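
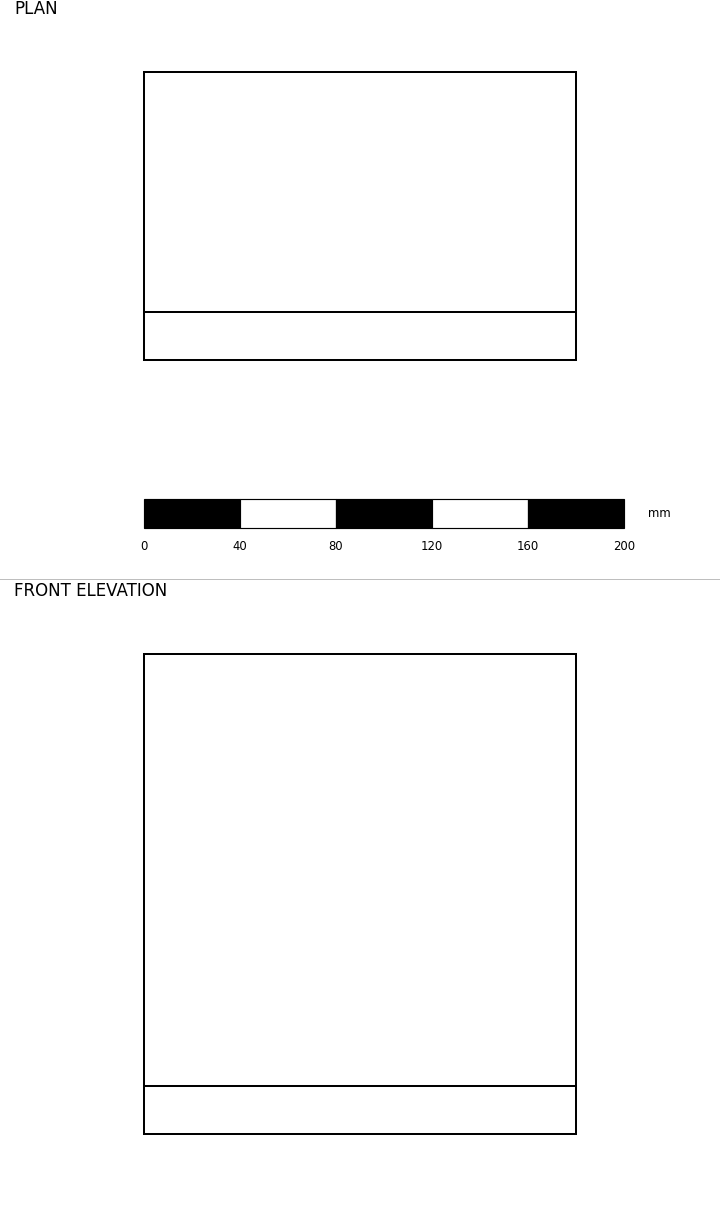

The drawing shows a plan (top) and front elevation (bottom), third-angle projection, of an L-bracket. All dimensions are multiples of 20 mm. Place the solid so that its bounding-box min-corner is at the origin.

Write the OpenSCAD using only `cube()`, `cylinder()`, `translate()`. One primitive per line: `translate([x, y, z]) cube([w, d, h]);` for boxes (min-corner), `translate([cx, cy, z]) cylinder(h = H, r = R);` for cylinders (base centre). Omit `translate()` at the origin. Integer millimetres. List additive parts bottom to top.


cube([180, 120, 20]);
translate([0, 0, 20]) cube([180, 20, 180]);


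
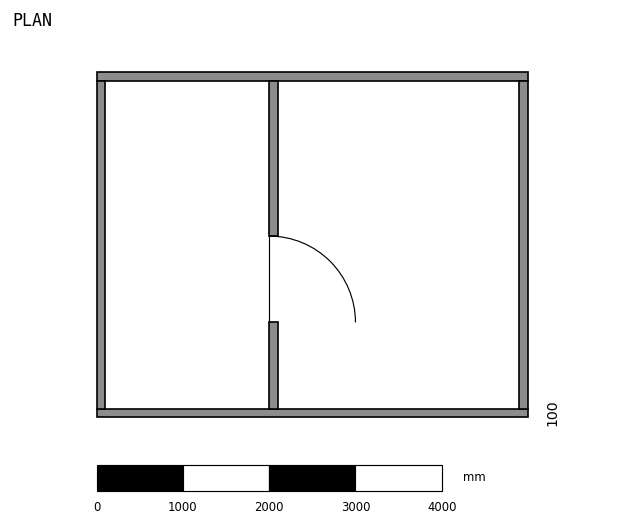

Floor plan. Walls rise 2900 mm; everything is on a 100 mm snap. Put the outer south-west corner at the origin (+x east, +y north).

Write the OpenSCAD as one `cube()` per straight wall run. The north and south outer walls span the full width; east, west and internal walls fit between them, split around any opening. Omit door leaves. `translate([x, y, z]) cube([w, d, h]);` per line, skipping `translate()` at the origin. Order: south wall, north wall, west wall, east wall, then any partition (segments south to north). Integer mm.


cube([5000, 100, 2900]);
translate([0, 3900, 0]) cube([5000, 100, 2900]);
translate([0, 100, 0]) cube([100, 3800, 2900]);
translate([4900, 100, 0]) cube([100, 3800, 2900]);
translate([2000, 100, 0]) cube([100, 1000, 2900]);
translate([2000, 2100, 0]) cube([100, 1800, 2900]);


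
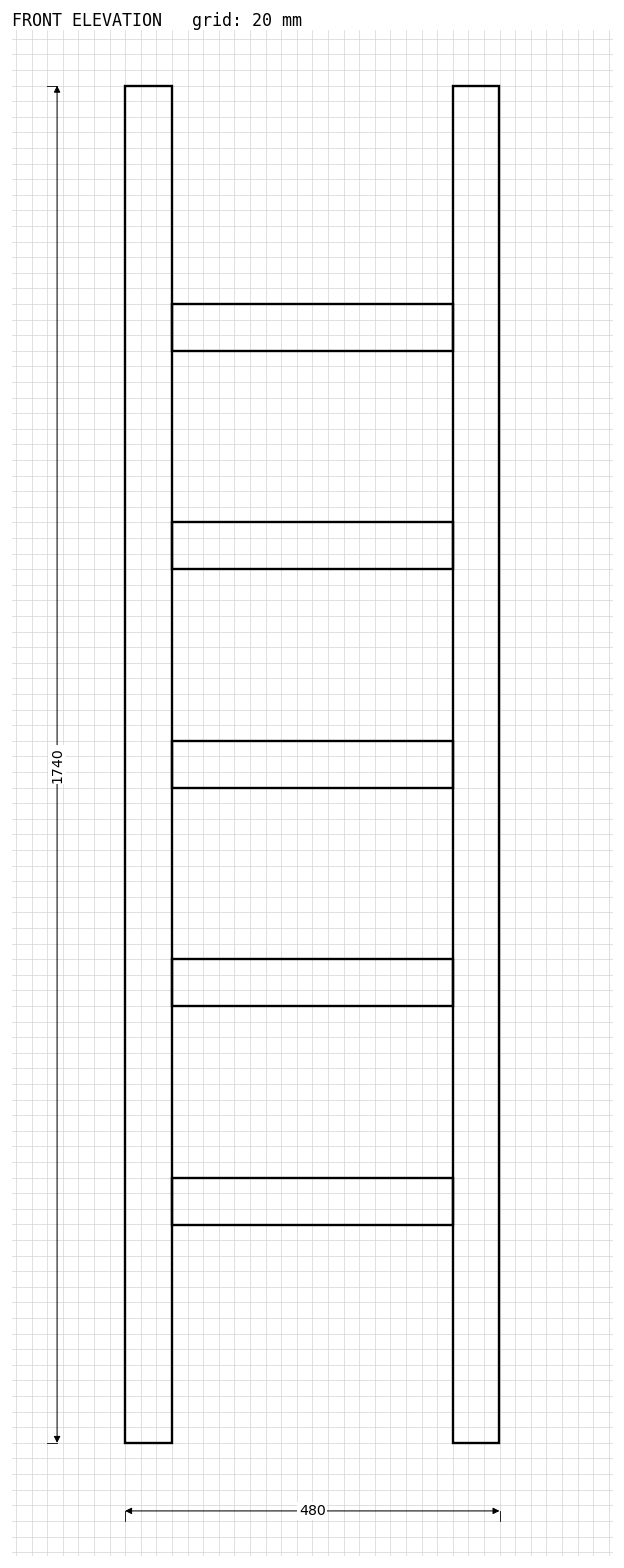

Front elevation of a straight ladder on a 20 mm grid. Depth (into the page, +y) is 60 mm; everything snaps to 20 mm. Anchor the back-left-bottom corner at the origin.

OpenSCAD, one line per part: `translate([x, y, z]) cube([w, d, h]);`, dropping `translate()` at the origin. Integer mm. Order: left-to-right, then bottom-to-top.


cube([60, 60, 1740]);
translate([60, 0, 280]) cube([360, 60, 60]);
translate([60, 0, 560]) cube([360, 60, 60]);
translate([60, 0, 840]) cube([360, 60, 60]);
translate([60, 0, 1120]) cube([360, 60, 60]);
translate([60, 0, 1400]) cube([360, 60, 60]);
translate([420, 0, 0]) cube([60, 60, 1740]);


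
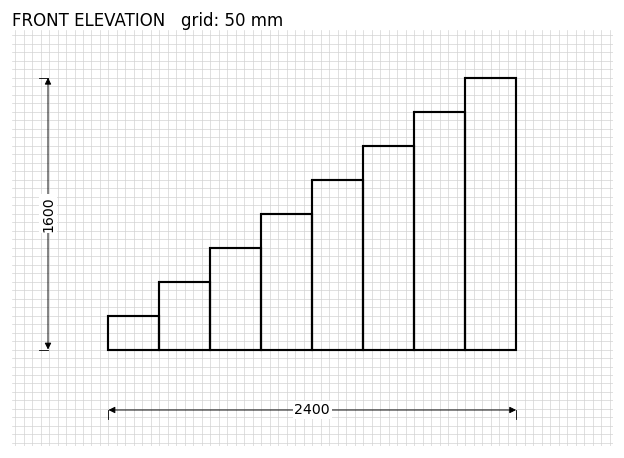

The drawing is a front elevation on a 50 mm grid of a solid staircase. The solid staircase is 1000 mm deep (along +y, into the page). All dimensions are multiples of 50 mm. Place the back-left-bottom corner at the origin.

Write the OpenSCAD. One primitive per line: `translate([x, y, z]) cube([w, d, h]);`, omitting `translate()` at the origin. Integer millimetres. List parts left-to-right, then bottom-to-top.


cube([300, 1000, 200]);
translate([300, 0, 0]) cube([300, 1000, 400]);
translate([600, 0, 0]) cube([300, 1000, 600]);
translate([900, 0, 0]) cube([300, 1000, 800]);
translate([1200, 0, 0]) cube([300, 1000, 1000]);
translate([1500, 0, 0]) cube([300, 1000, 1200]);
translate([1800, 0, 0]) cube([300, 1000, 1400]);
translate([2100, 0, 0]) cube([300, 1000, 1600]);


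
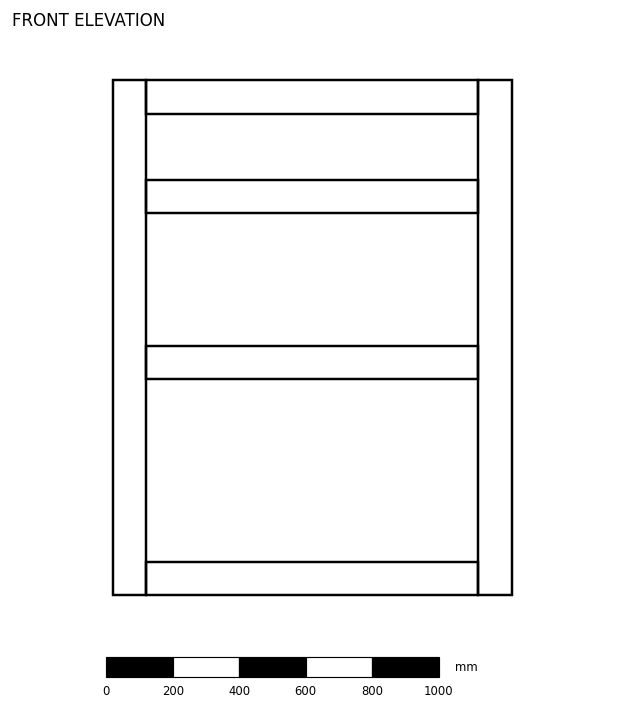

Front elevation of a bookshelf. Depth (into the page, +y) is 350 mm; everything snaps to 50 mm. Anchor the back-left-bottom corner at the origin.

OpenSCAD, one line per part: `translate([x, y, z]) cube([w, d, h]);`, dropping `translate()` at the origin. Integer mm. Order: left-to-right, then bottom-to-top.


cube([100, 350, 1550]);
translate([100, 0, 0]) cube([1000, 350, 100]);
translate([100, 0, 650]) cube([1000, 350, 100]);
translate([100, 0, 1150]) cube([1000, 350, 100]);
translate([100, 0, 1450]) cube([1000, 350, 100]);
translate([1100, 0, 0]) cube([100, 350, 1550]);


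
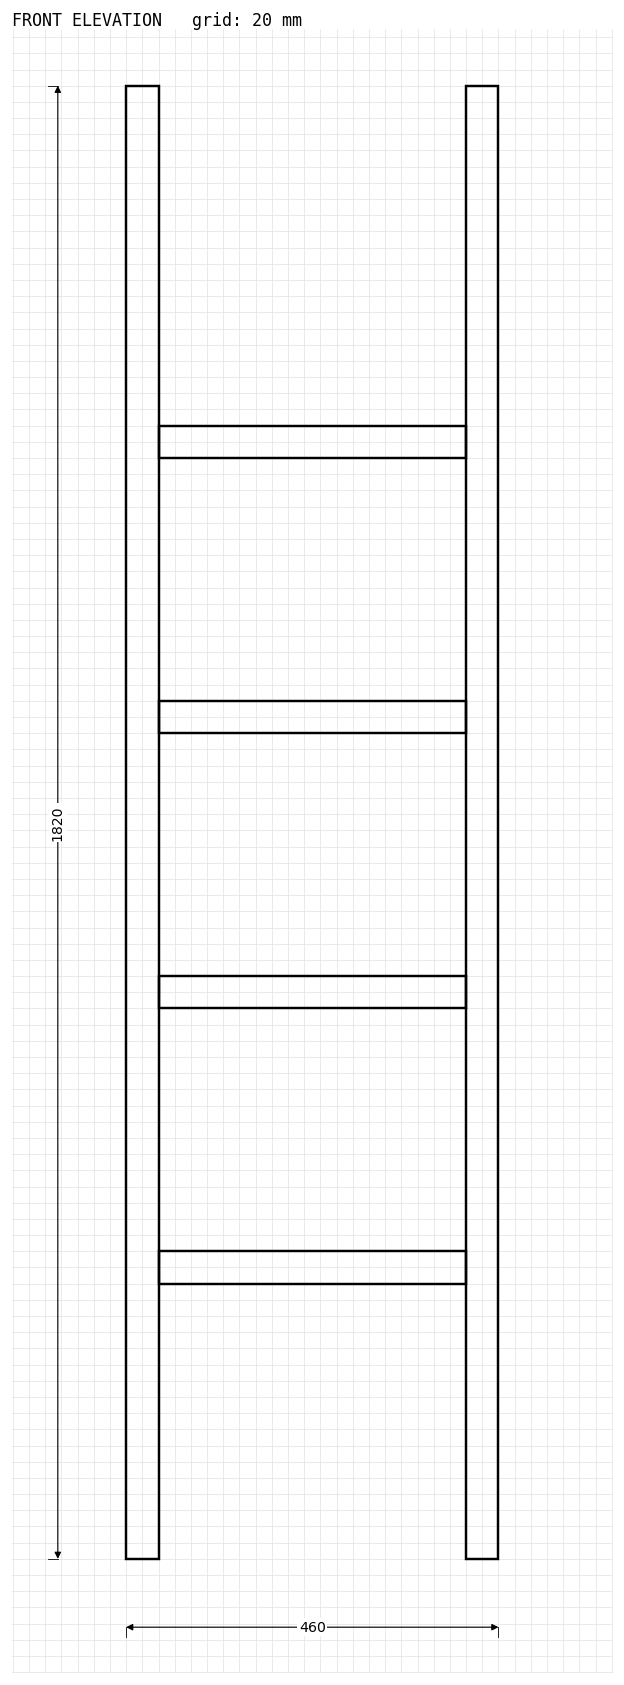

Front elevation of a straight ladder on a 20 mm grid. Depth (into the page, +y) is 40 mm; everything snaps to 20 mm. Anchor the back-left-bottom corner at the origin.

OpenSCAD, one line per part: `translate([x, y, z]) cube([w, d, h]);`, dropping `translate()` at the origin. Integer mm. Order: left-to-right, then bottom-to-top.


cube([40, 40, 1820]);
translate([40, 0, 340]) cube([380, 40, 40]);
translate([40, 0, 680]) cube([380, 40, 40]);
translate([40, 0, 1020]) cube([380, 40, 40]);
translate([40, 0, 1360]) cube([380, 40, 40]);
translate([420, 0, 0]) cube([40, 40, 1820]);


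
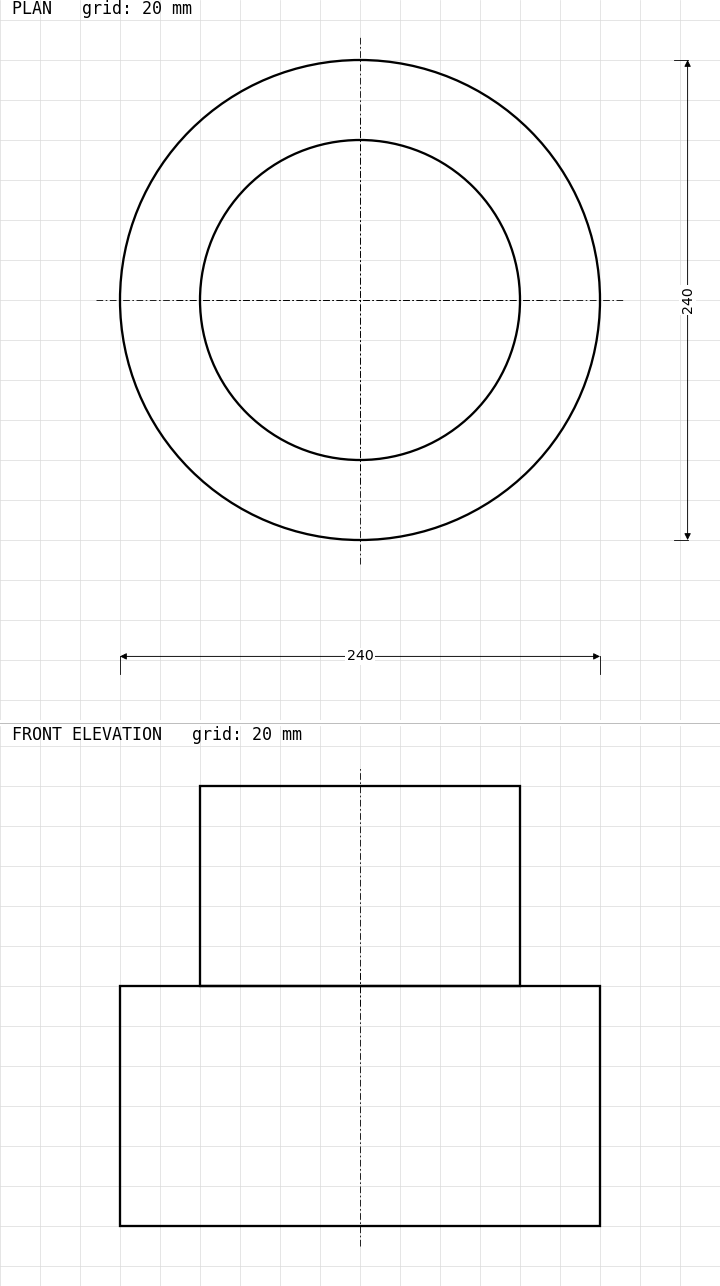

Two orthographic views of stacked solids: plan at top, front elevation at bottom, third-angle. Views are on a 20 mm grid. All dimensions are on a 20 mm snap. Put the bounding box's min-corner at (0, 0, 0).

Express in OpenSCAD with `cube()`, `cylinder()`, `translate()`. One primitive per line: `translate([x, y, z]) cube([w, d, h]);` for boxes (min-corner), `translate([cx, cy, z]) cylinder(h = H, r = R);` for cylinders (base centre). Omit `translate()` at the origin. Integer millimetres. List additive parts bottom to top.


translate([120, 120, 0]) cylinder(h = 120, r = 120);
translate([120, 120, 120]) cylinder(h = 100, r = 80);


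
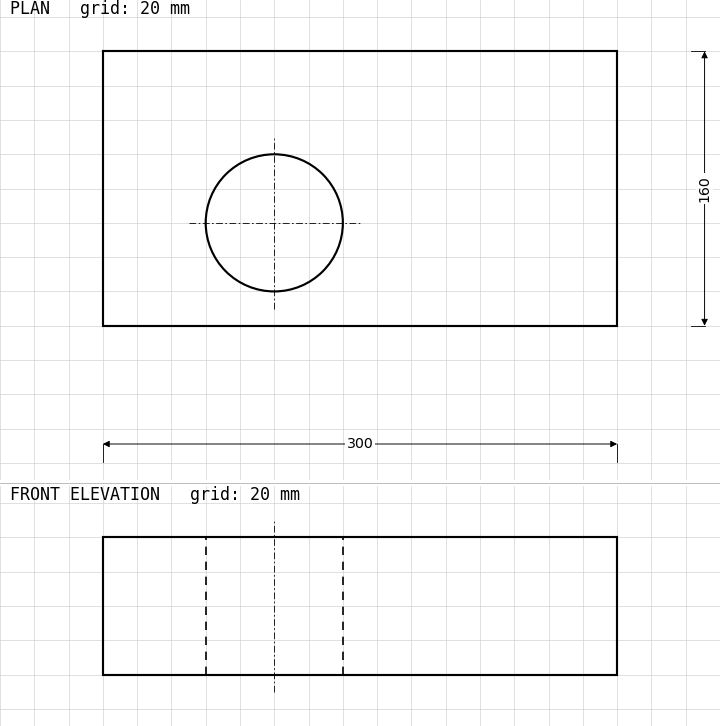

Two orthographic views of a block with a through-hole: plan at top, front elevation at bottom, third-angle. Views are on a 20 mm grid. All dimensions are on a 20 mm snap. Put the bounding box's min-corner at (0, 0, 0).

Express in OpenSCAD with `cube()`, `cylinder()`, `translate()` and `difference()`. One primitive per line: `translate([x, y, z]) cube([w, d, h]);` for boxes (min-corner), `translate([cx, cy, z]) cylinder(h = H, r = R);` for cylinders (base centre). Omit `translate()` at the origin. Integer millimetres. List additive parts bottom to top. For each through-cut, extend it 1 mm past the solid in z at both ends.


difference() {
  cube([300, 160, 80]);
  translate([100, 60, -1]) cylinder(h = 82, r = 40);
}


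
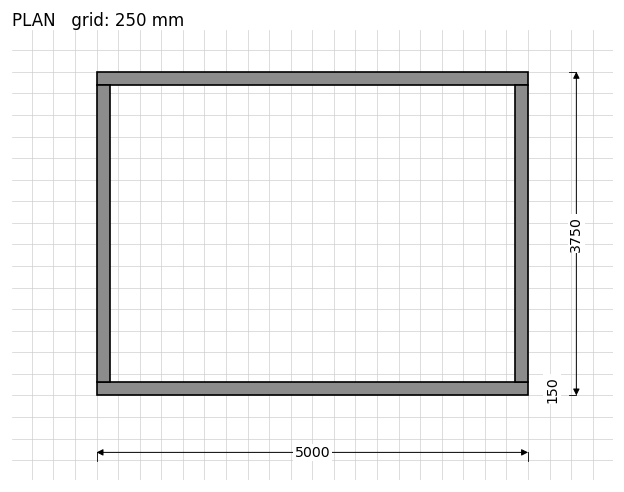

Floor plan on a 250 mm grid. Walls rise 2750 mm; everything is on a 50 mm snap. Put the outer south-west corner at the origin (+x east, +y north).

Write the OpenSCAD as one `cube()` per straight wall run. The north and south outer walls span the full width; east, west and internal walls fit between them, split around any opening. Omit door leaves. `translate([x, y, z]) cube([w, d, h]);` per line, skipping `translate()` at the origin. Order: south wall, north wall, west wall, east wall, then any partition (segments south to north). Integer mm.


cube([5000, 150, 2750]);
translate([0, 3600, 0]) cube([5000, 150, 2750]);
translate([0, 150, 0]) cube([150, 3450, 2750]);
translate([4850, 150, 0]) cube([150, 3450, 2750]);


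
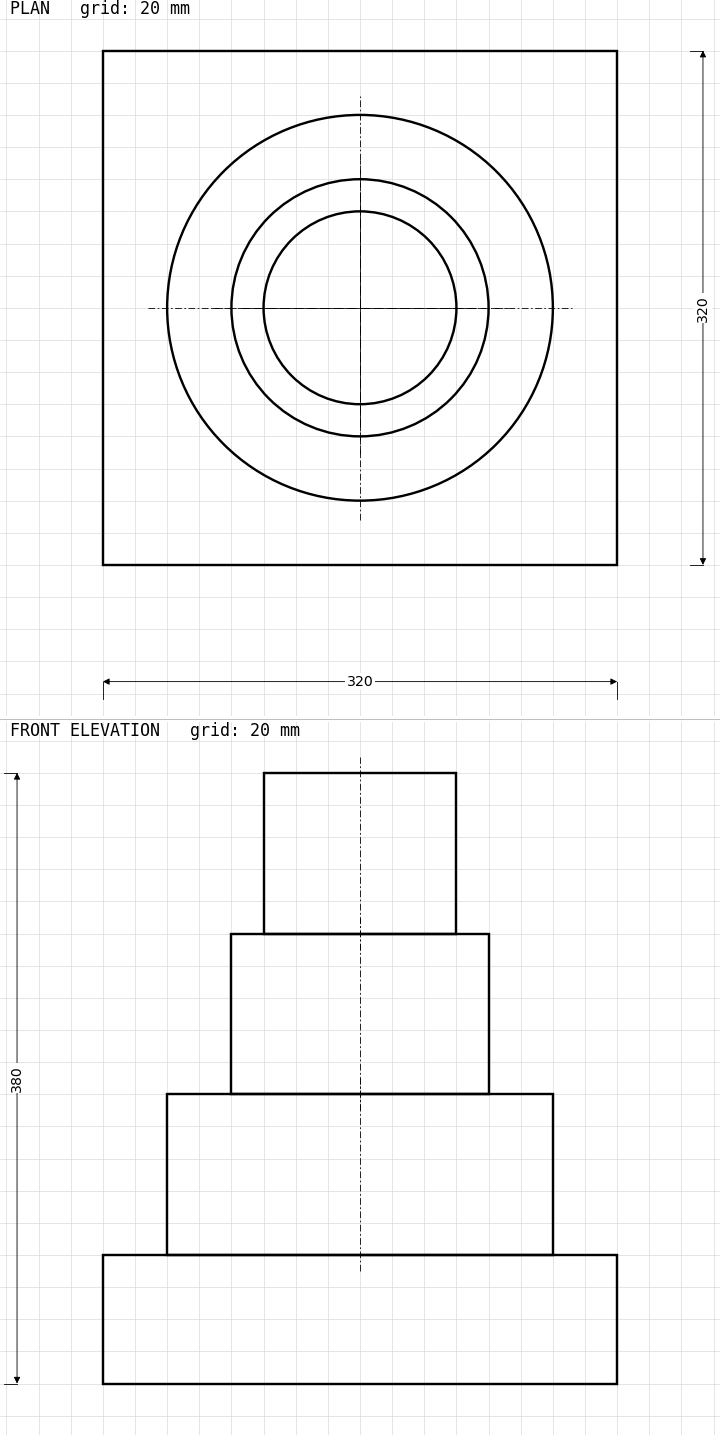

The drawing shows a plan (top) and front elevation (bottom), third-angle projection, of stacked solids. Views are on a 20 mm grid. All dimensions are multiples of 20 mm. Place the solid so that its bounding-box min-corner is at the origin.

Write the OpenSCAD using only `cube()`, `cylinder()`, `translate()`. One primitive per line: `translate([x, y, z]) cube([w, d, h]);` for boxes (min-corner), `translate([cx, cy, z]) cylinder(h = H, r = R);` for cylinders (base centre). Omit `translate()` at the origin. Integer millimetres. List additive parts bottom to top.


cube([320, 320, 80]);
translate([160, 160, 80]) cylinder(h = 100, r = 120);
translate([160, 160, 180]) cylinder(h = 100, r = 80);
translate([160, 160, 280]) cylinder(h = 100, r = 60);


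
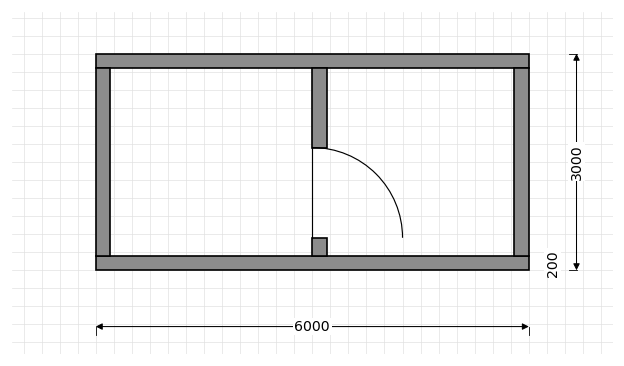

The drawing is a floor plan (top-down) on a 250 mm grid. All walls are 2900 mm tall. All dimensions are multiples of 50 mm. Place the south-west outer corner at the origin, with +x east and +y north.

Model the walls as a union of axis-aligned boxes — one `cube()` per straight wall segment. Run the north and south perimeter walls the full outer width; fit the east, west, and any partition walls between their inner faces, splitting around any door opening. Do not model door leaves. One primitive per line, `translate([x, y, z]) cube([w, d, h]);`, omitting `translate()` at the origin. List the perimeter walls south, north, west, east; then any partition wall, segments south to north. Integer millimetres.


cube([6000, 200, 2900]);
translate([0, 2800, 0]) cube([6000, 200, 2900]);
translate([0, 200, 0]) cube([200, 2600, 2900]);
translate([5800, 200, 0]) cube([200, 2600, 2900]);
translate([3000, 200, 0]) cube([200, 250, 2900]);
translate([3000, 1700, 0]) cube([200, 1100, 2900]);


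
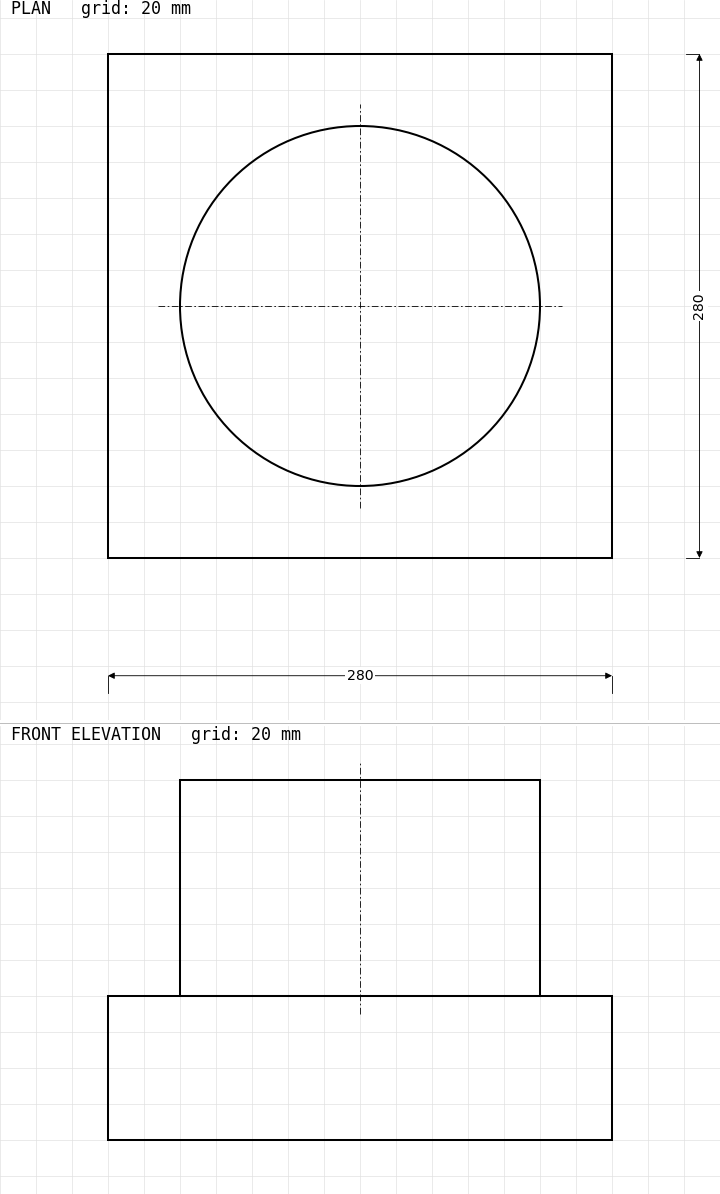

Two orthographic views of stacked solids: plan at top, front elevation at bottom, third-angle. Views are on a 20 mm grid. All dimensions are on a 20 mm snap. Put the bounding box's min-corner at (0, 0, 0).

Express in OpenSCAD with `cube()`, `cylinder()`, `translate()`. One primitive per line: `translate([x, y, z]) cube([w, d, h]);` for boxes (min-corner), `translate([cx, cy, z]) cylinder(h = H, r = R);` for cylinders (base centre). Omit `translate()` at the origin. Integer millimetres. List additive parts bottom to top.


cube([280, 280, 80]);
translate([140, 140, 80]) cylinder(h = 120, r = 100);


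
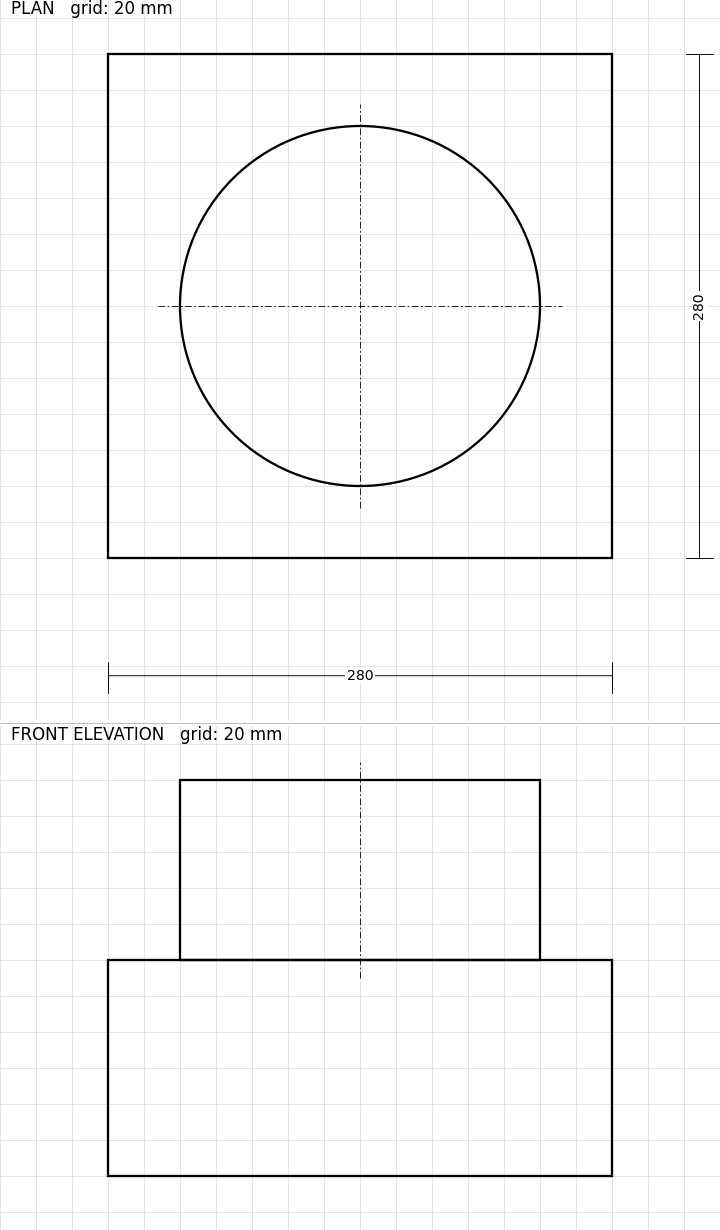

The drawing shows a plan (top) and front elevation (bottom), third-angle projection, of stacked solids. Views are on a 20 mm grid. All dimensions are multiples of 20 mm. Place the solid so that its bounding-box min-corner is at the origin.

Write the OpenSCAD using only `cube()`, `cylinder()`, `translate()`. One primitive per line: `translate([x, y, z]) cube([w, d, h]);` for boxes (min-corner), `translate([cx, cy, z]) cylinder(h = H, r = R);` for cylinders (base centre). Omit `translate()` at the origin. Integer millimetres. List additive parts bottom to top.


cube([280, 280, 120]);
translate([140, 140, 120]) cylinder(h = 100, r = 100);


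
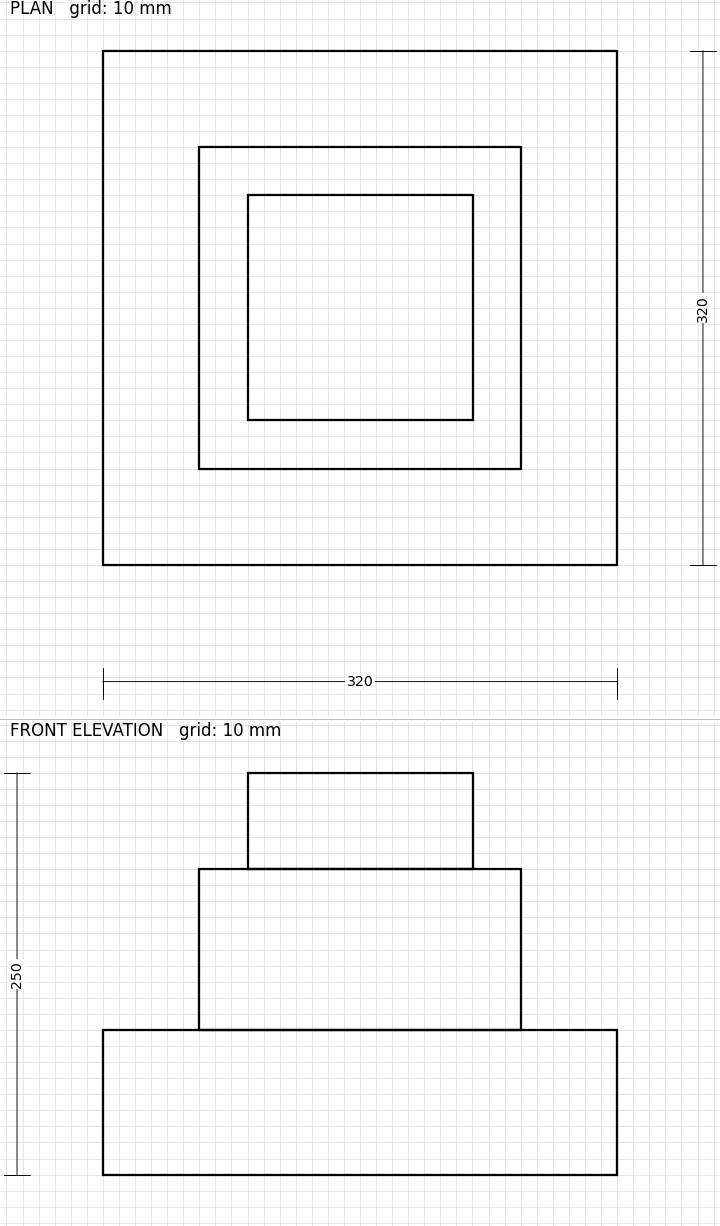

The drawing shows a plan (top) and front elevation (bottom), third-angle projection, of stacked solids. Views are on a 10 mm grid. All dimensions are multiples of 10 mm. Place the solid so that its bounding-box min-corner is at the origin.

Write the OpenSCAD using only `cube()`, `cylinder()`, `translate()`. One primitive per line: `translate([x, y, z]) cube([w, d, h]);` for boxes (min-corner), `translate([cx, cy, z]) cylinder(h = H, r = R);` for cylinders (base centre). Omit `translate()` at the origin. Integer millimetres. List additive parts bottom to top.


cube([320, 320, 90]);
translate([60, 60, 90]) cube([200, 200, 100]);
translate([90, 90, 190]) cube([140, 140, 60]);


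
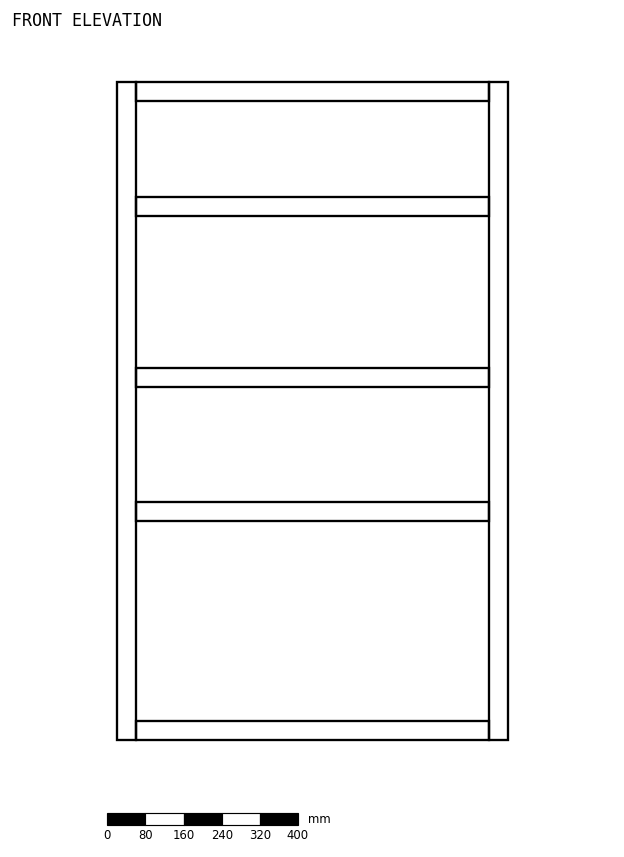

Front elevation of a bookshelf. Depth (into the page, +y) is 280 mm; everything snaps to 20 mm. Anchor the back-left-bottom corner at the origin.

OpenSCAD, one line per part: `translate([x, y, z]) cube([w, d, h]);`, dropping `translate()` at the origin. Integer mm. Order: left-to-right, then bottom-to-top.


cube([40, 280, 1380]);
translate([40, 0, 0]) cube([740, 280, 40]);
translate([40, 0, 460]) cube([740, 280, 40]);
translate([40, 0, 740]) cube([740, 280, 40]);
translate([40, 0, 1100]) cube([740, 280, 40]);
translate([40, 0, 1340]) cube([740, 280, 40]);
translate([780, 0, 0]) cube([40, 280, 1380]);


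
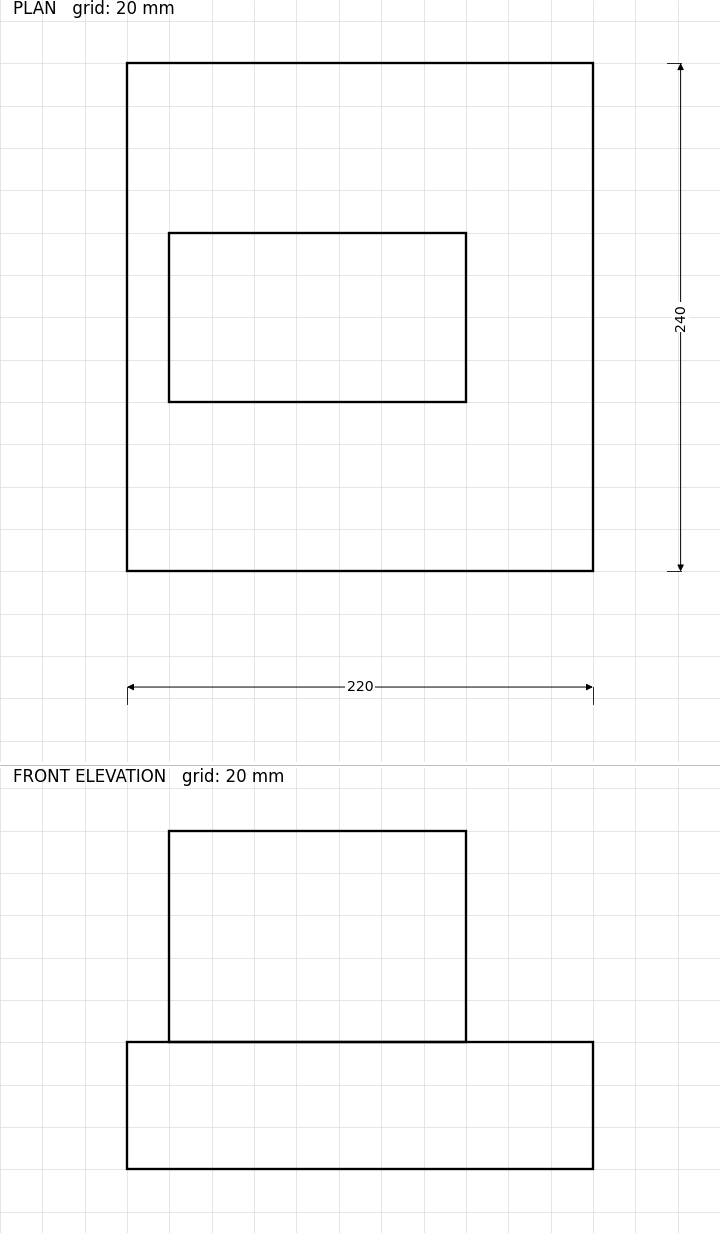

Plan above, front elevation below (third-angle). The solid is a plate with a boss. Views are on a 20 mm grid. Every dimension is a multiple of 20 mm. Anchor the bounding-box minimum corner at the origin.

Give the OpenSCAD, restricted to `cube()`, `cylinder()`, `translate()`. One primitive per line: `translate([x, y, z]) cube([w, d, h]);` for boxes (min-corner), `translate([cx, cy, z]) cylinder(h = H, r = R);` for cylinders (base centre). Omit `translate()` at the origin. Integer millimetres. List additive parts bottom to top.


cube([220, 240, 60]);
translate([20, 80, 60]) cube([140, 80, 100]);


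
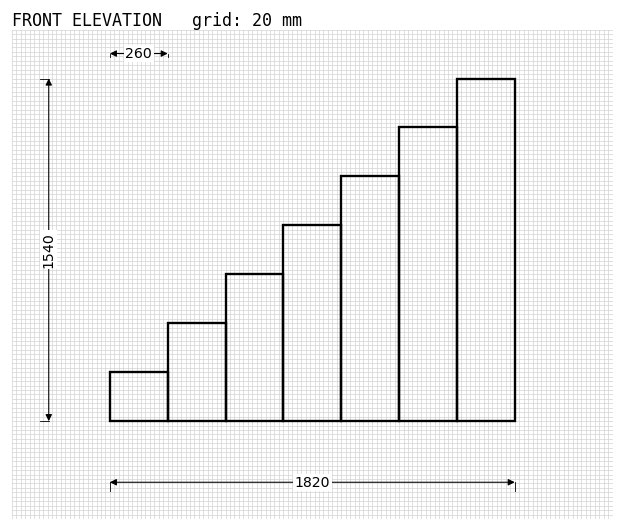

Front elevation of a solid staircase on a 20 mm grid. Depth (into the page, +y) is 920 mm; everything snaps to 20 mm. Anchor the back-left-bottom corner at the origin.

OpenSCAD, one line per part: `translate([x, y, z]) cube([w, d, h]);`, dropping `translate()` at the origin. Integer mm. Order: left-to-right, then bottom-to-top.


cube([260, 920, 220]);
translate([260, 0, 0]) cube([260, 920, 440]);
translate([520, 0, 0]) cube([260, 920, 660]);
translate([780, 0, 0]) cube([260, 920, 880]);
translate([1040, 0, 0]) cube([260, 920, 1100]);
translate([1300, 0, 0]) cube([260, 920, 1320]);
translate([1560, 0, 0]) cube([260, 920, 1540]);


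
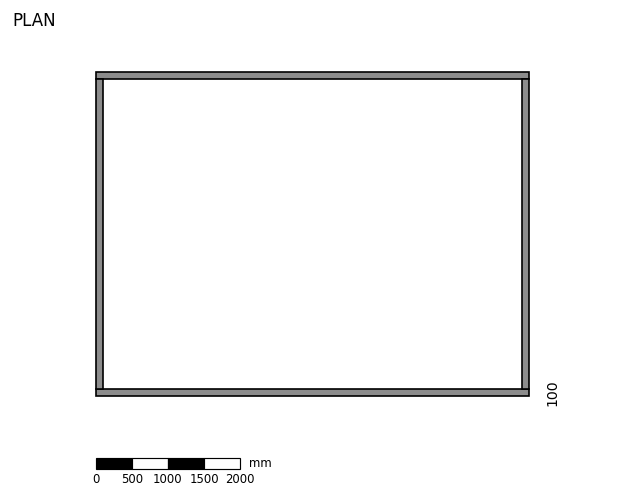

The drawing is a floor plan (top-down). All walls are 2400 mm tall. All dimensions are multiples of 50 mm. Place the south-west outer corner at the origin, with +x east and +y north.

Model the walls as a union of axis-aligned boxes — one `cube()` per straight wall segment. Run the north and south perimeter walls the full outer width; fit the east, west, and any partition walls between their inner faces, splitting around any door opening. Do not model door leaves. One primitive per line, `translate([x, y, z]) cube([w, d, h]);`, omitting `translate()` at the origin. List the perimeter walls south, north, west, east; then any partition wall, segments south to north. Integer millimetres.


cube([6000, 100, 2400]);
translate([0, 4400, 0]) cube([6000, 100, 2400]);
translate([0, 100, 0]) cube([100, 4300, 2400]);
translate([5900, 100, 0]) cube([100, 4300, 2400]);


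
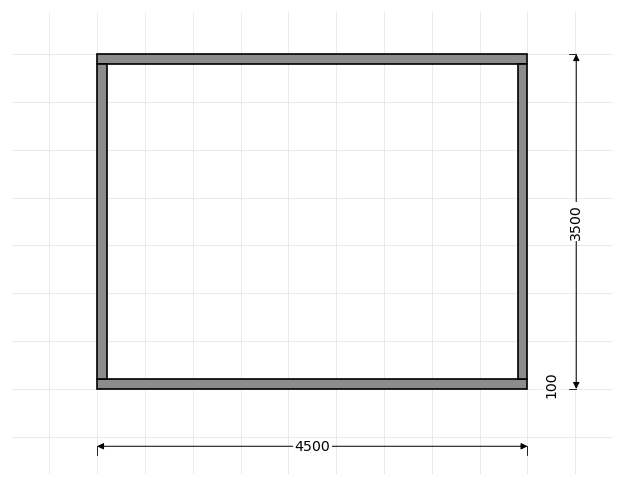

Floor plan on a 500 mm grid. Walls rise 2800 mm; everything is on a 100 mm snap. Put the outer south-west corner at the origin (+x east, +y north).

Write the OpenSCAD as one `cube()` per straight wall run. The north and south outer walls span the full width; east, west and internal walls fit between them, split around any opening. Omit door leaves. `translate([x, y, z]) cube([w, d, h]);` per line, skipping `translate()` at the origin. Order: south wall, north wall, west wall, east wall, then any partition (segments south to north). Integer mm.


cube([4500, 100, 2800]);
translate([0, 3400, 0]) cube([4500, 100, 2800]);
translate([0, 100, 0]) cube([100, 3300, 2800]);
translate([4400, 100, 0]) cube([100, 3300, 2800]);


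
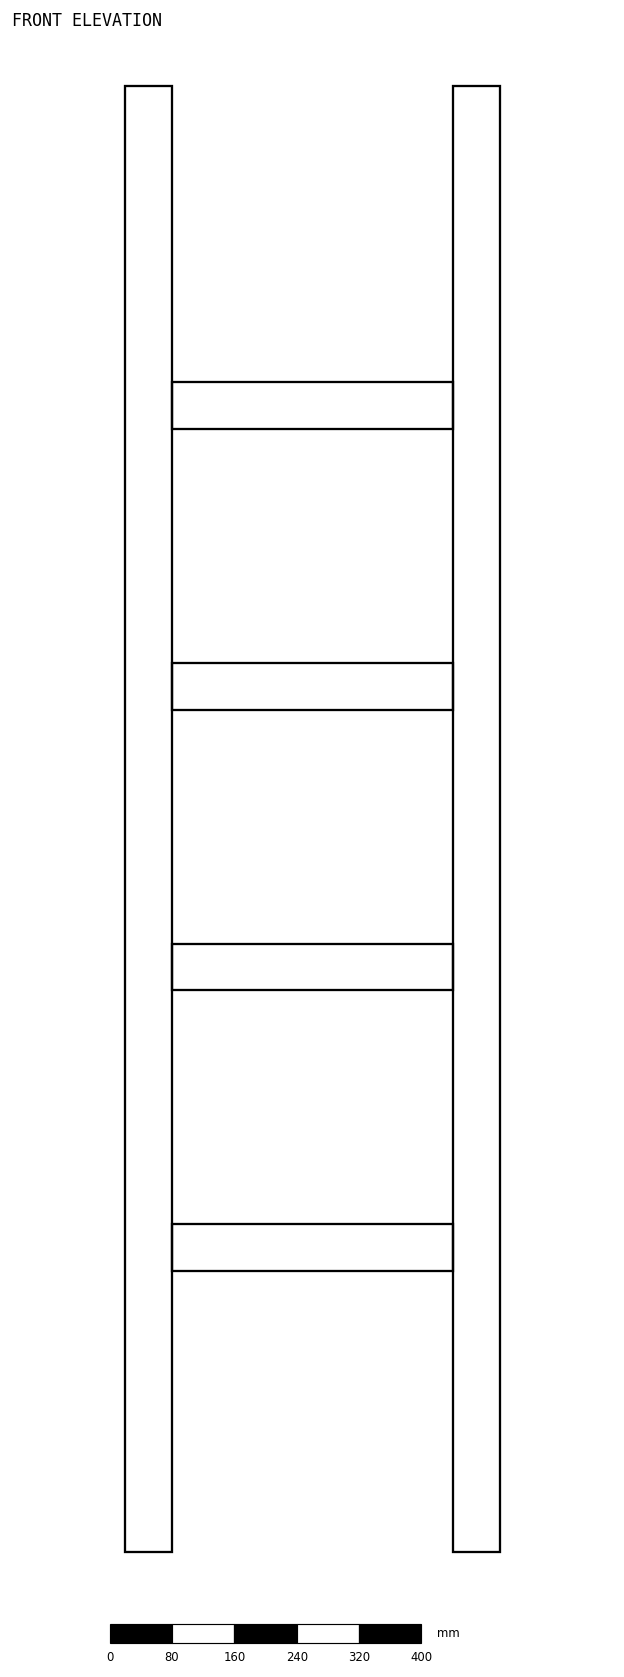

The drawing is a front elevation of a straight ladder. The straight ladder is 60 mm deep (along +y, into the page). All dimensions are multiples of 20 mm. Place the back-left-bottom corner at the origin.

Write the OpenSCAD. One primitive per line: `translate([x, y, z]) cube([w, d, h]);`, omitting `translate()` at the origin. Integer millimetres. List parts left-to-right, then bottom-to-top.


cube([60, 60, 1880]);
translate([60, 0, 360]) cube([360, 60, 60]);
translate([60, 0, 720]) cube([360, 60, 60]);
translate([60, 0, 1080]) cube([360, 60, 60]);
translate([60, 0, 1440]) cube([360, 60, 60]);
translate([420, 0, 0]) cube([60, 60, 1880]);


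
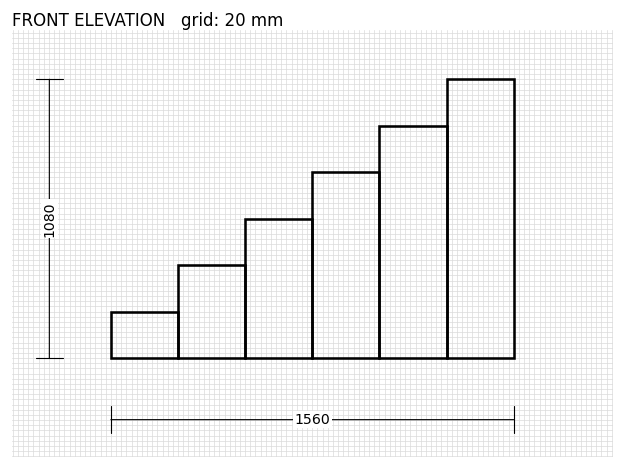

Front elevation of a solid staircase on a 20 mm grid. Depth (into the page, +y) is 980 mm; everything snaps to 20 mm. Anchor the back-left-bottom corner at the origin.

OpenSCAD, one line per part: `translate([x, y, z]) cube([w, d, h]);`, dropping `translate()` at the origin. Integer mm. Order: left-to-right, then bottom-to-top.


cube([260, 980, 180]);
translate([260, 0, 0]) cube([260, 980, 360]);
translate([520, 0, 0]) cube([260, 980, 540]);
translate([780, 0, 0]) cube([260, 980, 720]);
translate([1040, 0, 0]) cube([260, 980, 900]);
translate([1300, 0, 0]) cube([260, 980, 1080]);


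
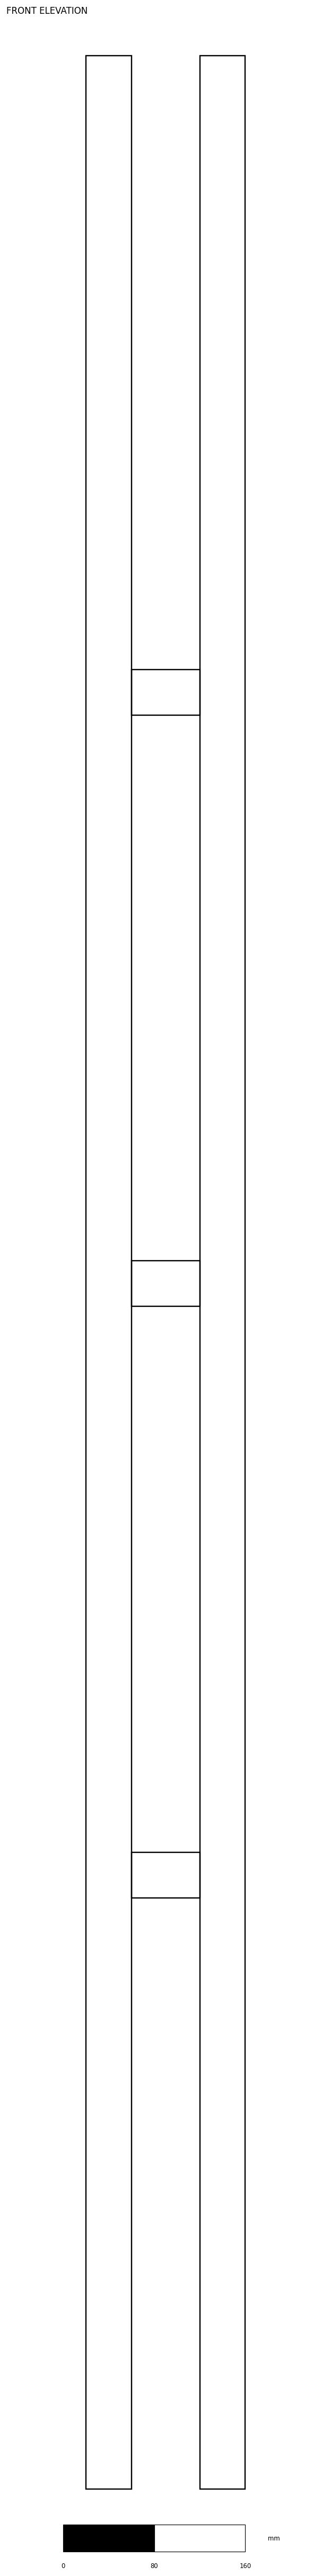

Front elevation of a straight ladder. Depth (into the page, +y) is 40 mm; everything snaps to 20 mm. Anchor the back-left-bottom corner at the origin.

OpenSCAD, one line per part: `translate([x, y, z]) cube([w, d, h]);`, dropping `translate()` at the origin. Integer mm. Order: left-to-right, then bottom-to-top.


cube([40, 40, 2140]);
translate([40, 0, 520]) cube([60, 40, 40]);
translate([40, 0, 1040]) cube([60, 40, 40]);
translate([40, 0, 1560]) cube([60, 40, 40]);
translate([100, 0, 0]) cube([40, 40, 2140]);


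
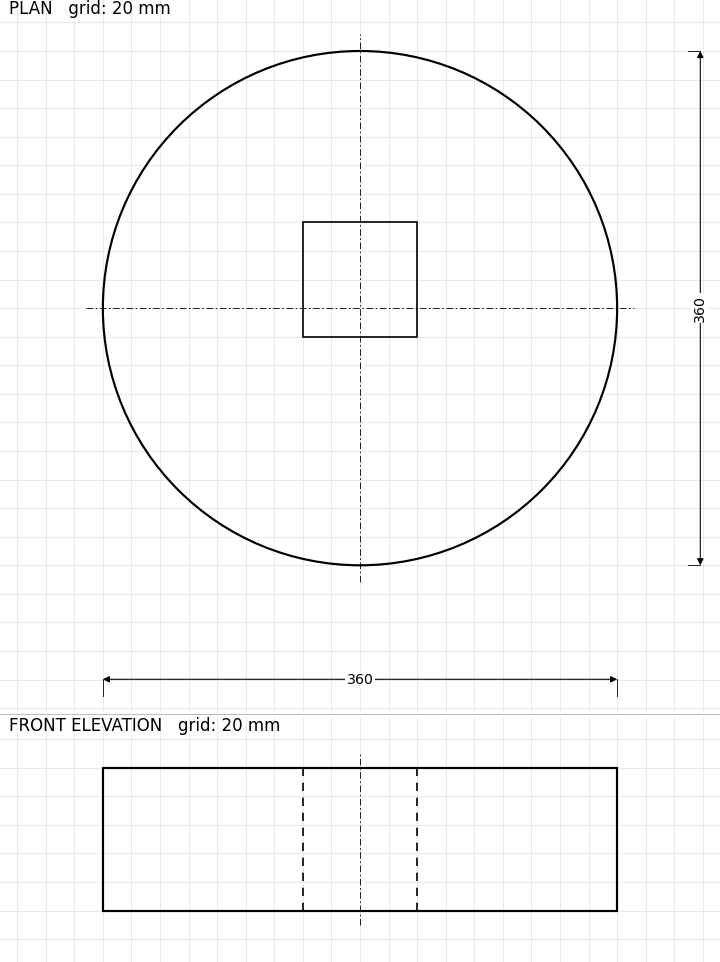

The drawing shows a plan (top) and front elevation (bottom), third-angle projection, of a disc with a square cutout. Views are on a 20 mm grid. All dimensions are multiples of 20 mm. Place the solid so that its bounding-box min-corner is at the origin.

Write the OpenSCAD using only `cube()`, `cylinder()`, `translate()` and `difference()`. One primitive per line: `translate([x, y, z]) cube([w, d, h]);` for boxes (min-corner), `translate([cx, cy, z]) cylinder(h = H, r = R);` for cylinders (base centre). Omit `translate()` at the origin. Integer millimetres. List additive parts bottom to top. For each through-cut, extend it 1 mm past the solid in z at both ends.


difference() {
  translate([180, 180, 0]) cylinder(h = 100, r = 180);
  translate([140, 160, -1]) cube([80, 80, 102]);
}


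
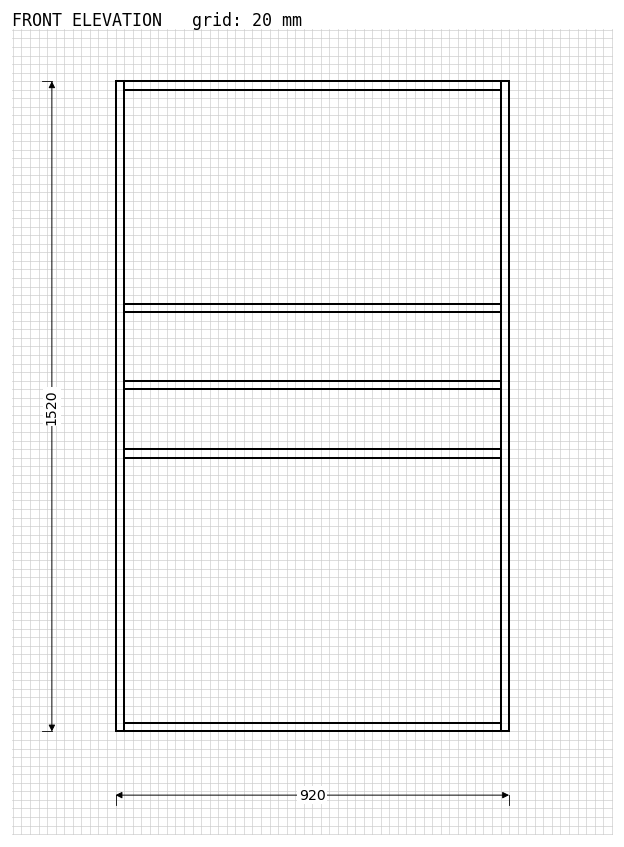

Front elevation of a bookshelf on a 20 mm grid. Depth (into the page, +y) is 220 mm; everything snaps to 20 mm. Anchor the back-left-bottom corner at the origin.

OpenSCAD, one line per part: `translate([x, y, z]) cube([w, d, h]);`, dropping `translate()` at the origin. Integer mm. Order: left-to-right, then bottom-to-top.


cube([20, 220, 1520]);
translate([20, 0, 0]) cube([880, 220, 20]);
translate([20, 0, 640]) cube([880, 220, 20]);
translate([20, 0, 800]) cube([880, 220, 20]);
translate([20, 0, 980]) cube([880, 220, 20]);
translate([20, 0, 1500]) cube([880, 220, 20]);
translate([900, 0, 0]) cube([20, 220, 1520]);


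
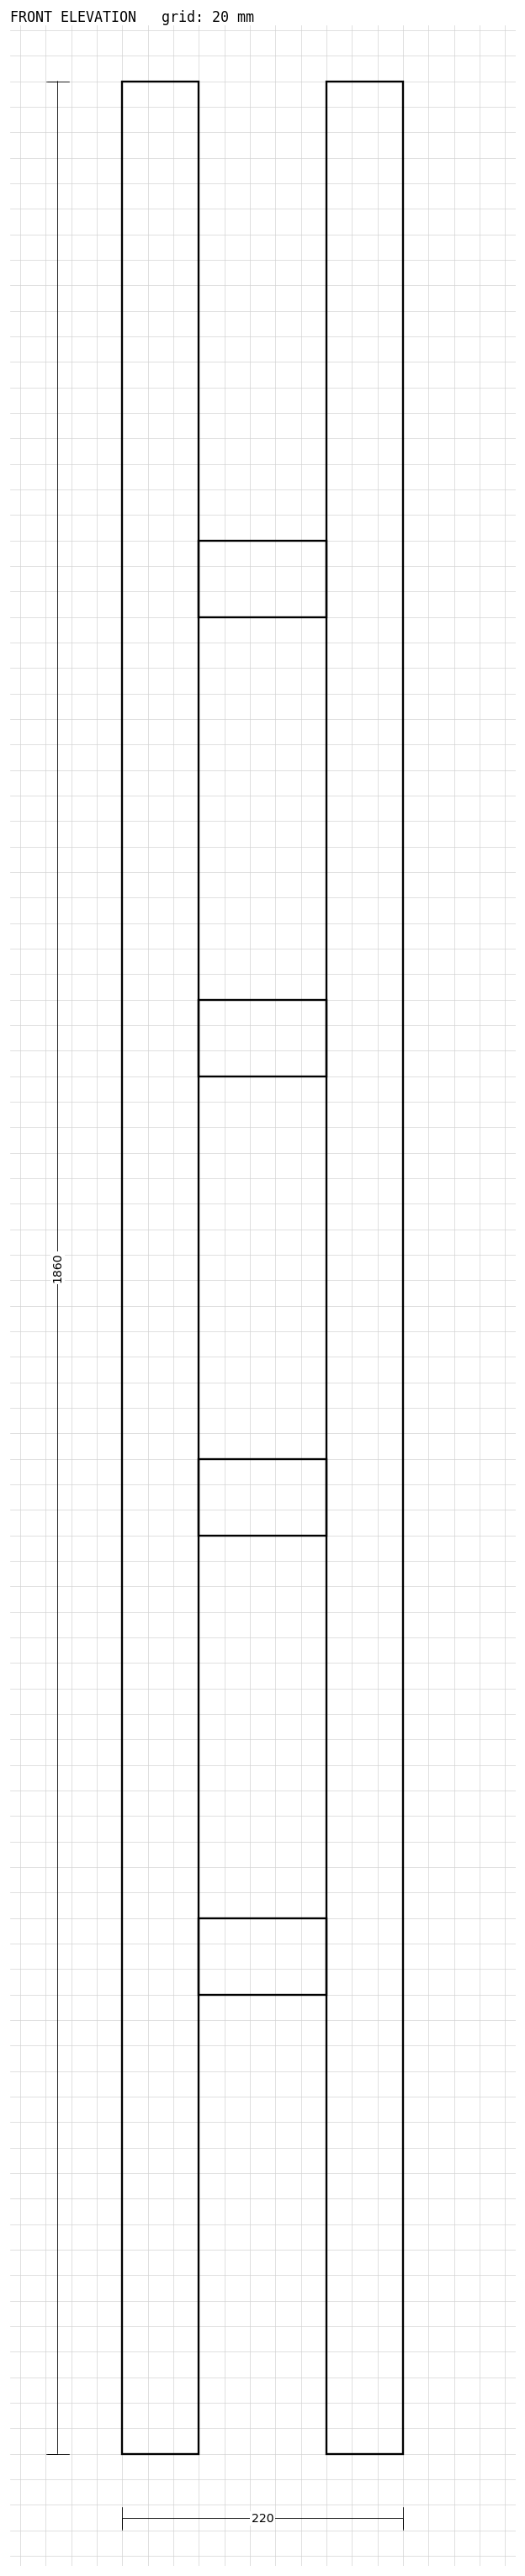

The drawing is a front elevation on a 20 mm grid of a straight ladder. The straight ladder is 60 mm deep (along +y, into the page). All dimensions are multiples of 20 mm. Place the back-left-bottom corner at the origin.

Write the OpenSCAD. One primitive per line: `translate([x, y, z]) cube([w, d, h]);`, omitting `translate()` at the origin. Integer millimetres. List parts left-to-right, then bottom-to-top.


cube([60, 60, 1860]);
translate([60, 0, 360]) cube([100, 60, 60]);
translate([60, 0, 720]) cube([100, 60, 60]);
translate([60, 0, 1080]) cube([100, 60, 60]);
translate([60, 0, 1440]) cube([100, 60, 60]);
translate([160, 0, 0]) cube([60, 60, 1860]);


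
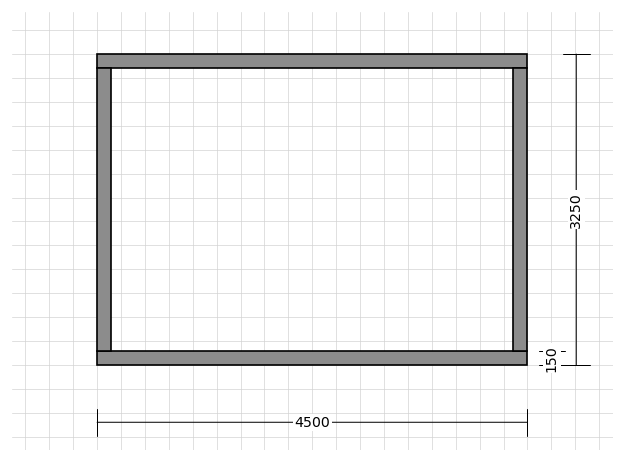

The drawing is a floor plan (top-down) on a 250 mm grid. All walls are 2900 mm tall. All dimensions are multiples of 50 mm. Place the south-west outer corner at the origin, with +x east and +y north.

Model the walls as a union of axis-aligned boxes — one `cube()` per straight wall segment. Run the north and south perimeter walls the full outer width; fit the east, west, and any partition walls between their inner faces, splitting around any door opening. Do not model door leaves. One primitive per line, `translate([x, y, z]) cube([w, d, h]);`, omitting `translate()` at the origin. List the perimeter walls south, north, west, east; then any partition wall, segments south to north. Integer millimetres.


cube([4500, 150, 2900]);
translate([0, 3100, 0]) cube([4500, 150, 2900]);
translate([0, 150, 0]) cube([150, 2950, 2900]);
translate([4350, 150, 0]) cube([150, 2950, 2900]);


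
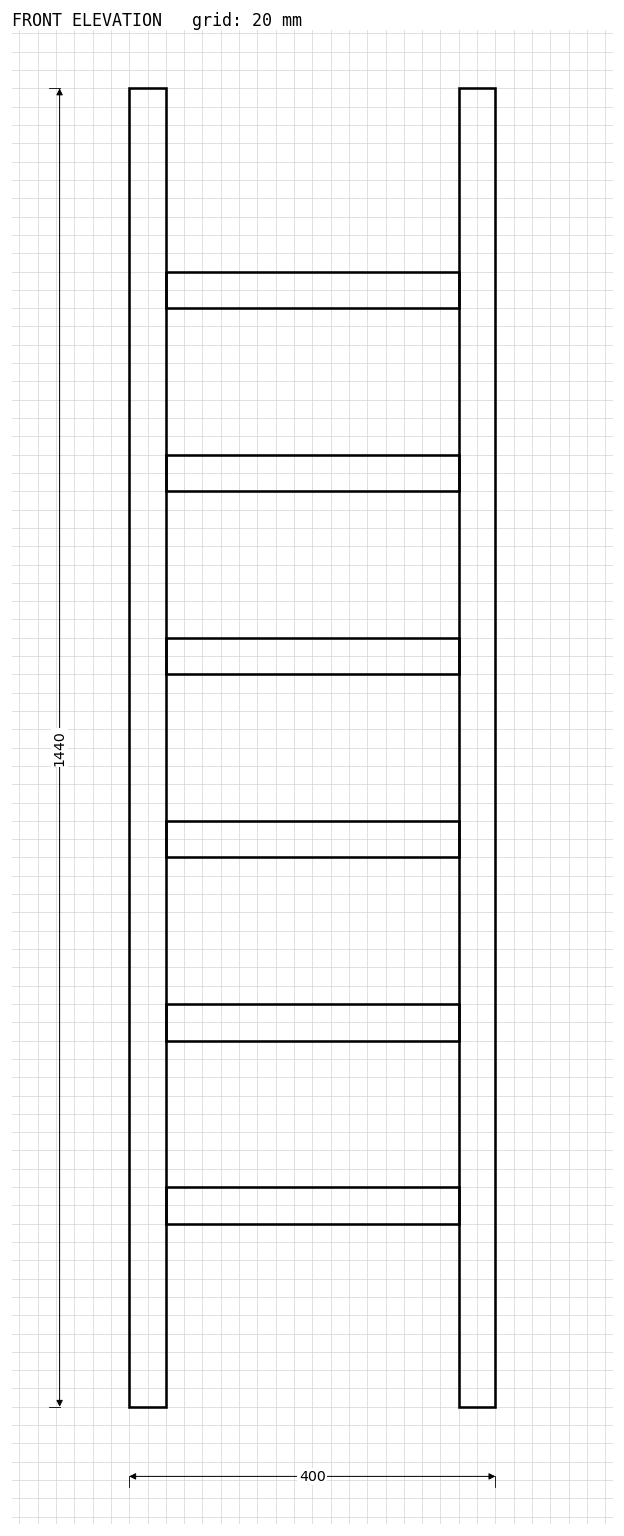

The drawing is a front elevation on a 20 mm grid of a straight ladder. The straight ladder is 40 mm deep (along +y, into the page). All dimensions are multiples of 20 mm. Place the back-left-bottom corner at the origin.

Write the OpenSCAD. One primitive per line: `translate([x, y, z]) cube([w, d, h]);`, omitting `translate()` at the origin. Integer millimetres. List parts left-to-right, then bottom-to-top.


cube([40, 40, 1440]);
translate([40, 0, 200]) cube([320, 40, 40]);
translate([40, 0, 400]) cube([320, 40, 40]);
translate([40, 0, 600]) cube([320, 40, 40]);
translate([40, 0, 800]) cube([320, 40, 40]);
translate([40, 0, 1000]) cube([320, 40, 40]);
translate([40, 0, 1200]) cube([320, 40, 40]);
translate([360, 0, 0]) cube([40, 40, 1440]);


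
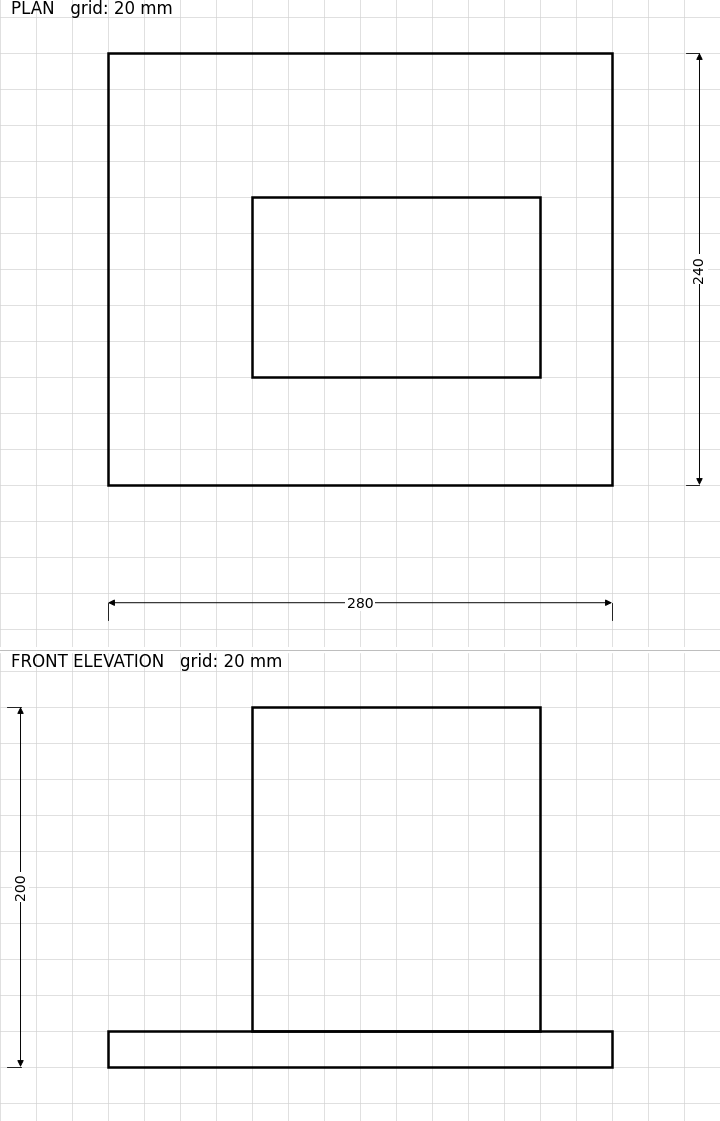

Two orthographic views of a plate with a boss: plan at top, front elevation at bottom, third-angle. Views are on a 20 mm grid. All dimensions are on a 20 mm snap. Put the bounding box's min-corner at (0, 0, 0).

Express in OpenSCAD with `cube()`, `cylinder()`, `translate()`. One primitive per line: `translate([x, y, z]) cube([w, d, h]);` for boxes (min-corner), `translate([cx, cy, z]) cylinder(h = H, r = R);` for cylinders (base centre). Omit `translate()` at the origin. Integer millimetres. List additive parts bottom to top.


cube([280, 240, 20]);
translate([80, 60, 20]) cube([160, 100, 180]);


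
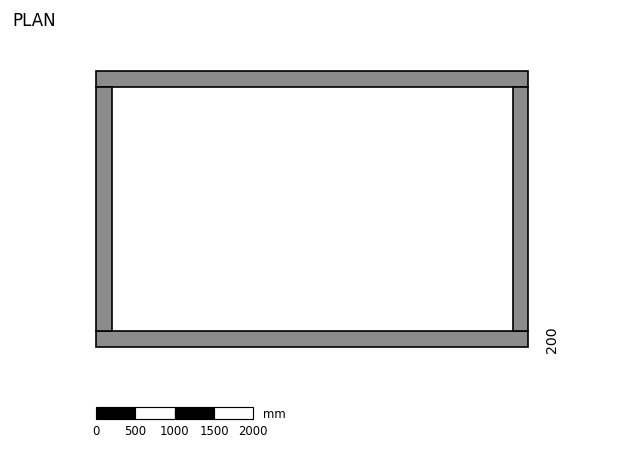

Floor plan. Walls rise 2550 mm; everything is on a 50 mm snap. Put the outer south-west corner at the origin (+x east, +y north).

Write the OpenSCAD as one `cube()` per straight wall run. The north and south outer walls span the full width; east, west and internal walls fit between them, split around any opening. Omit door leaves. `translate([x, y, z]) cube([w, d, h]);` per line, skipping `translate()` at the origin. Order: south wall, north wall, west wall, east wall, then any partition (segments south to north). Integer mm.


cube([5500, 200, 2550]);
translate([0, 3300, 0]) cube([5500, 200, 2550]);
translate([0, 200, 0]) cube([200, 3100, 2550]);
translate([5300, 200, 0]) cube([200, 3100, 2550]);


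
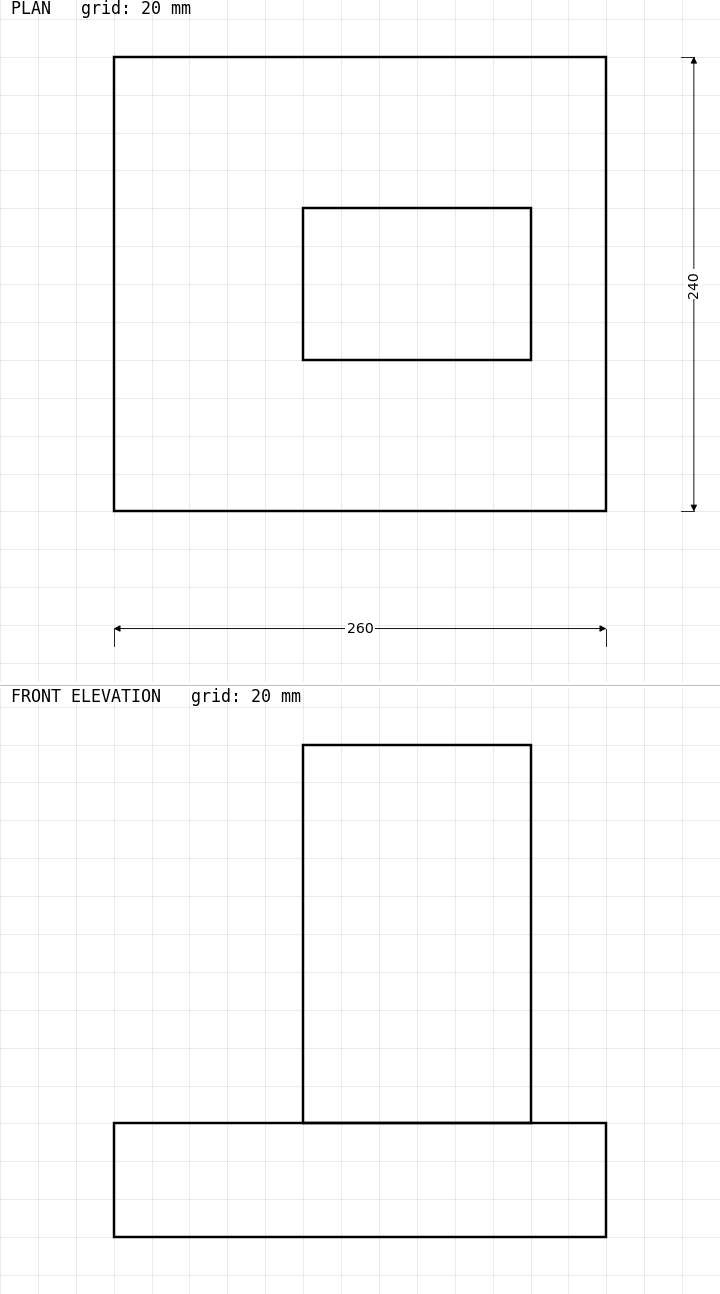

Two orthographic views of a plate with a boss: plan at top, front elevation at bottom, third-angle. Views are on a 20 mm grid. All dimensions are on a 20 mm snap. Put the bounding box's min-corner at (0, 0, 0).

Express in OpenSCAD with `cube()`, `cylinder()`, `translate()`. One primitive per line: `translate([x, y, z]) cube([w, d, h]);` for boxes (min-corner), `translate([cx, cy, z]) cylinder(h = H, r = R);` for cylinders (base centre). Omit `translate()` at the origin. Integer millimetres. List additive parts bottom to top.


cube([260, 240, 60]);
translate([100, 80, 60]) cube([120, 80, 200]);


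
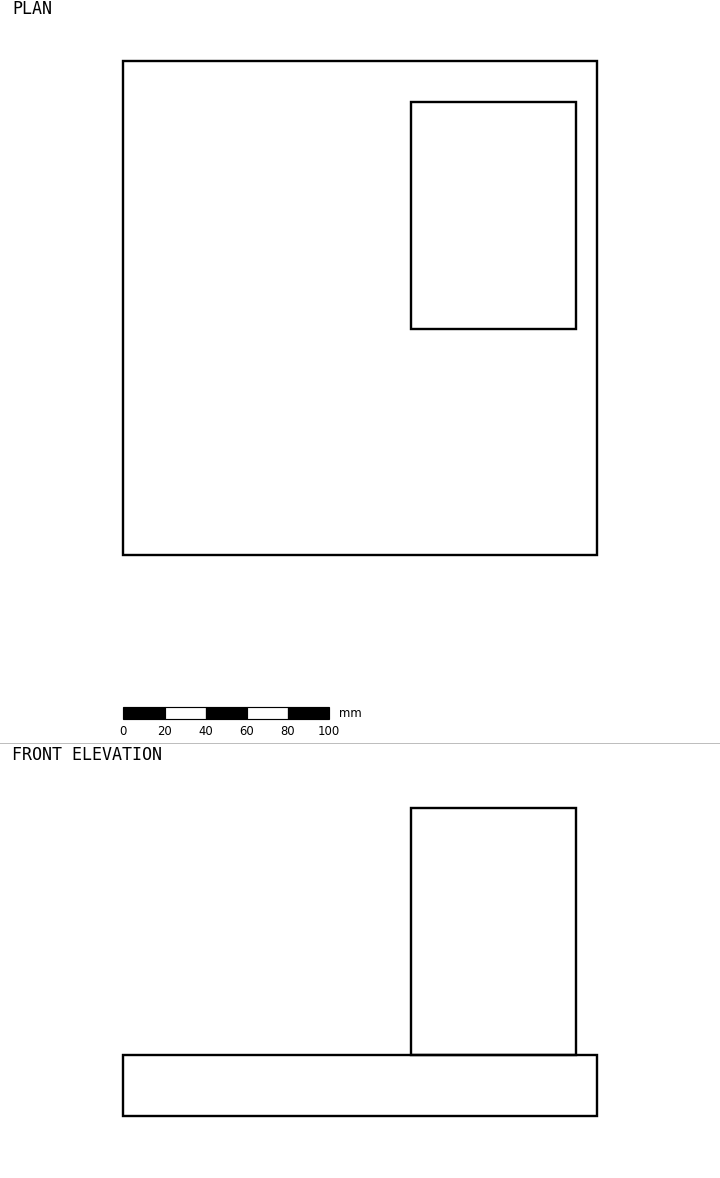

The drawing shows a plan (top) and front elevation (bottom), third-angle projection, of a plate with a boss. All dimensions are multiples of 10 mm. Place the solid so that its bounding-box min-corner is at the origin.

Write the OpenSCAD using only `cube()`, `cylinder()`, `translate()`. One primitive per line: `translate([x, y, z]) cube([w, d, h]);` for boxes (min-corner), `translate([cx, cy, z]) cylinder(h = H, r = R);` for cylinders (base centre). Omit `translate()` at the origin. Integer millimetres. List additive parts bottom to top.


cube([230, 240, 30]);
translate([140, 110, 30]) cube([80, 110, 120]);


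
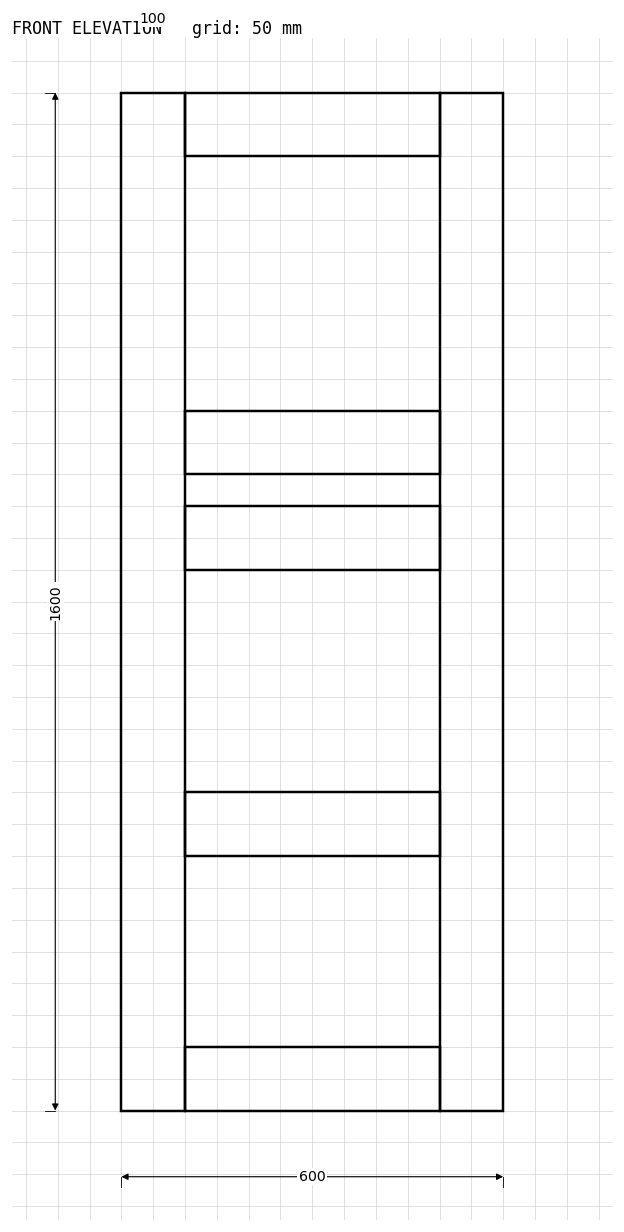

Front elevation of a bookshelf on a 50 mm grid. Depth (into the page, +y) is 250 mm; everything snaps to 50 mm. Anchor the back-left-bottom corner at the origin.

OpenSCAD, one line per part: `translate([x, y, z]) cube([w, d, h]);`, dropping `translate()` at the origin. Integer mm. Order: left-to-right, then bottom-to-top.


cube([100, 250, 1600]);
translate([100, 0, 0]) cube([400, 250, 100]);
translate([100, 0, 400]) cube([400, 250, 100]);
translate([100, 0, 850]) cube([400, 250, 100]);
translate([100, 0, 1000]) cube([400, 250, 100]);
translate([100, 0, 1500]) cube([400, 250, 100]);
translate([500, 0, 0]) cube([100, 250, 1600]);


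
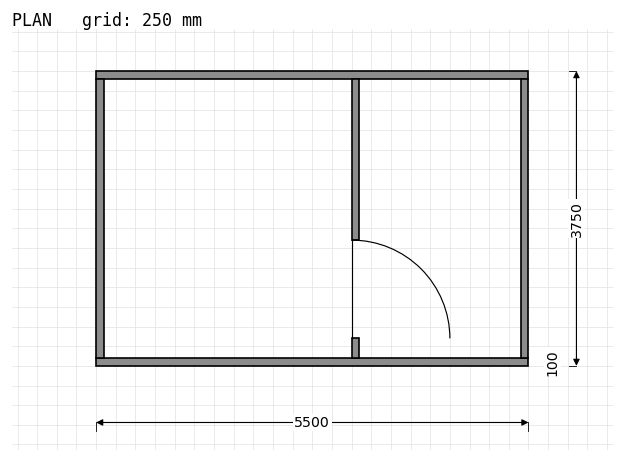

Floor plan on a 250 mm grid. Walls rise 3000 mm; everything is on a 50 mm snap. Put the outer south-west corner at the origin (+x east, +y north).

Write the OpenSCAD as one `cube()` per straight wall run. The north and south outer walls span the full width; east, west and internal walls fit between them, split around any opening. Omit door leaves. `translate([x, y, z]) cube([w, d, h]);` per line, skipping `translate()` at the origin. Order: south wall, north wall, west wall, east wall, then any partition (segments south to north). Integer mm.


cube([5500, 100, 3000]);
translate([0, 3650, 0]) cube([5500, 100, 3000]);
translate([0, 100, 0]) cube([100, 3550, 3000]);
translate([5400, 100, 0]) cube([100, 3550, 3000]);
translate([3250, 100, 0]) cube([100, 250, 3000]);
translate([3250, 1600, 0]) cube([100, 2050, 3000]);


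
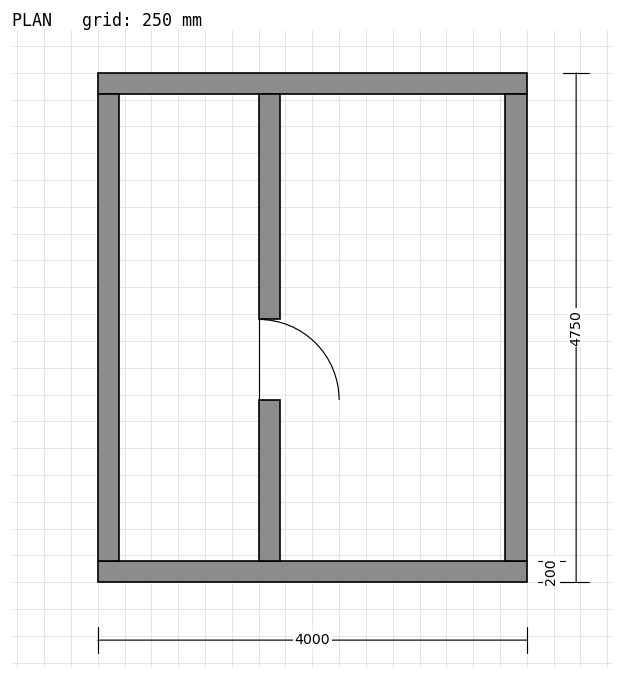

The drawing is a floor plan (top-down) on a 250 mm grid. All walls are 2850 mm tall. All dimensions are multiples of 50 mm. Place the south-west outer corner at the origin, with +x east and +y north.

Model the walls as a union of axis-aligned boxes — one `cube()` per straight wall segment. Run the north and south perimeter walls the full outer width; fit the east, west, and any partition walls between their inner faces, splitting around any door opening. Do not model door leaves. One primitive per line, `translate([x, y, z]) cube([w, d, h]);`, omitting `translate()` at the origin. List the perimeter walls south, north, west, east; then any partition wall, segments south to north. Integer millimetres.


cube([4000, 200, 2850]);
translate([0, 4550, 0]) cube([4000, 200, 2850]);
translate([0, 200, 0]) cube([200, 4350, 2850]);
translate([3800, 200, 0]) cube([200, 4350, 2850]);
translate([1500, 200, 0]) cube([200, 1500, 2850]);
translate([1500, 2450, 0]) cube([200, 2100, 2850]);
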